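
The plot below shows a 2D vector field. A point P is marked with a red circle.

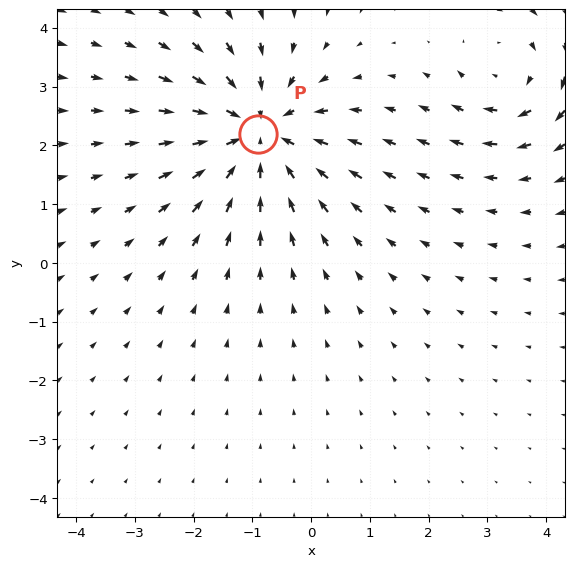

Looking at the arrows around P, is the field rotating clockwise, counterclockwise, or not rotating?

not rotating

Near P at (-0.9, 2.2) the arrows show no circulation. The curl there is ≈0.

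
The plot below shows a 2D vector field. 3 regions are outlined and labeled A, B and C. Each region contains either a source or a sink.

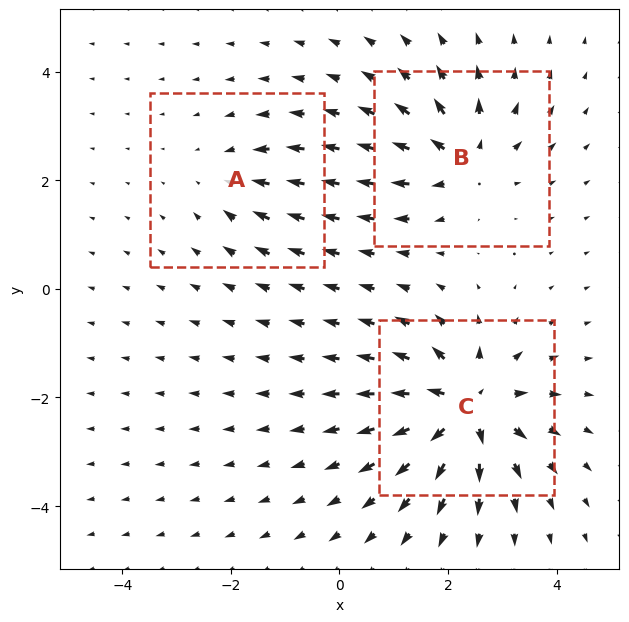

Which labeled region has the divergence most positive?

C

Divergence at each region's feature centre — A: about -2, B: about +4, C: about +6. Region C is most positive.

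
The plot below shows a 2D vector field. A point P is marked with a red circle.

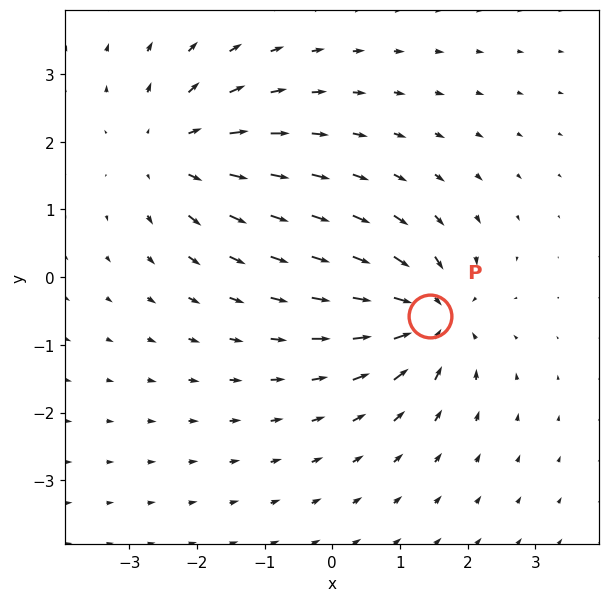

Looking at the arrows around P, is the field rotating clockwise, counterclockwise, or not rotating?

Near P at (1.4, -0.6) the arrows show no circulation. The curl there is ≈0.

not rotating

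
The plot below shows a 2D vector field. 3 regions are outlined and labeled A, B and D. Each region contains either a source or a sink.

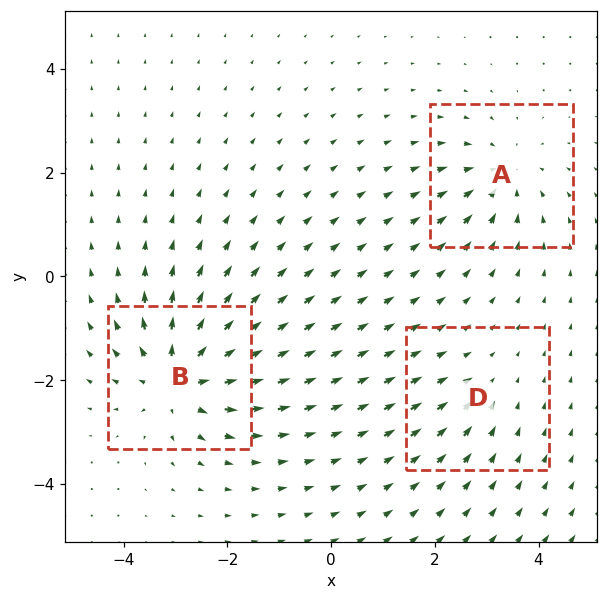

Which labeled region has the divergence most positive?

Divergence at each region's feature centre — A: about -4, B: about +6, D: about -2. Region B is most positive.

B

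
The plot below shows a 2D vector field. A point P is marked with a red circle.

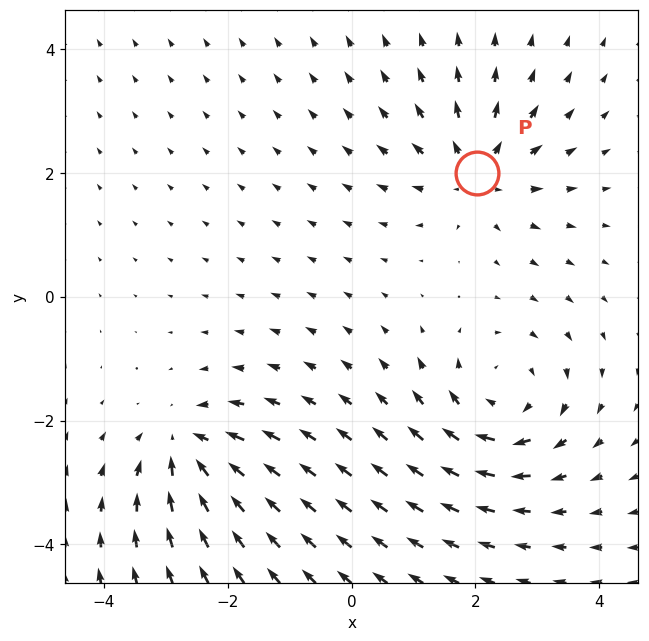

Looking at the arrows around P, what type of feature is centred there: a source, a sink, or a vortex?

source

At P (2.0, 2.0) the arrows spread outward. Divergence about +4, curl ≈0 — positive divergence with near-zero curl is a source.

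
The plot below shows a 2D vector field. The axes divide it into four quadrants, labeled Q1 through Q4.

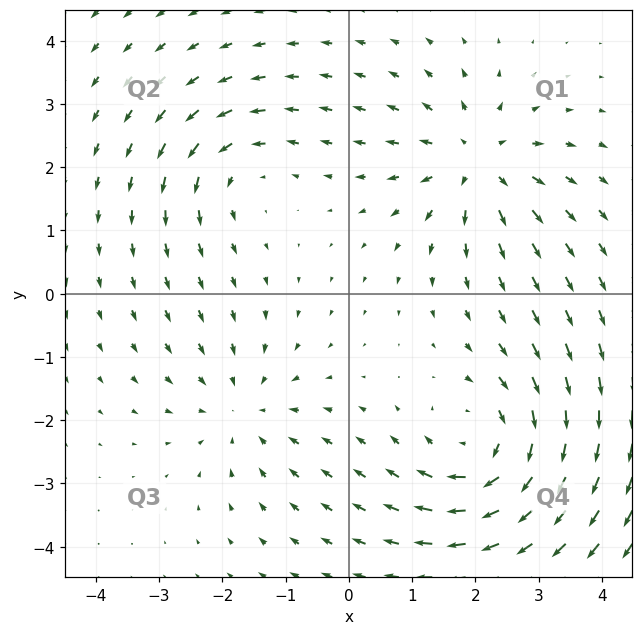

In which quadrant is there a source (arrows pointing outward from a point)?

Q1

The source sits at approximately (2.0, 2.1), which lies in quadrant Q1. The divergence there is about +4, positive as expected for a source.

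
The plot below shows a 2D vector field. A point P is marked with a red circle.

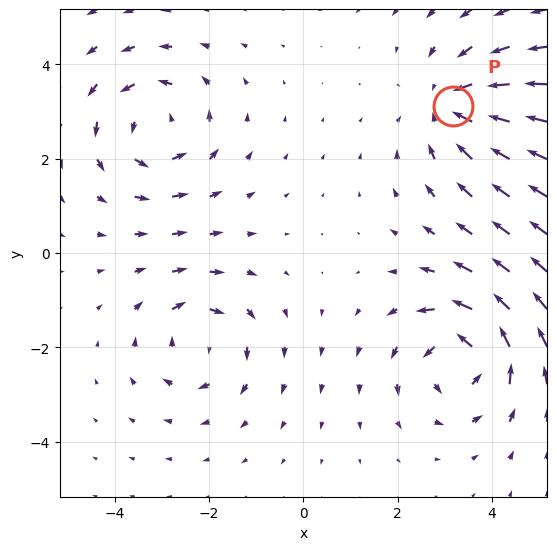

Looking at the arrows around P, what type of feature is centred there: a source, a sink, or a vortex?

At P (3.2, 3.1) the arrows converge inward. Divergence about -4, curl ≈0 — negative divergence with near-zero curl is a sink.

sink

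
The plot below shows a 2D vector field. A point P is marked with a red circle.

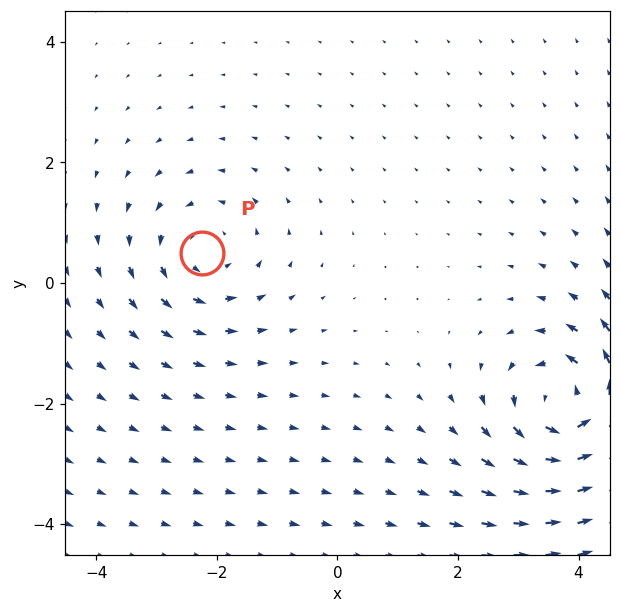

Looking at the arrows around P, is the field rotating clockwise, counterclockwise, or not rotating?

Near P at (-2.2, 0.5) the arrows circulate counterclockwise. The curl (z-component) there is about +3; positive curl means counterclockwise rotation.

counterclockwise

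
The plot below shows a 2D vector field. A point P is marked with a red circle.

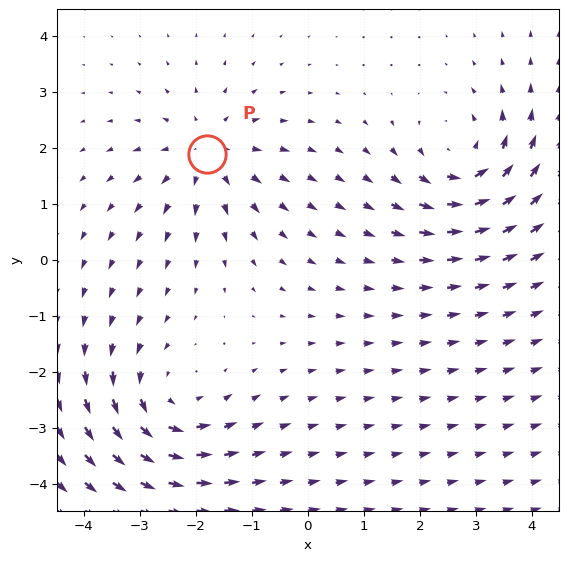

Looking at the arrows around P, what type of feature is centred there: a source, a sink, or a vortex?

At P (-1.8, 1.9) the arrows spread outward. Divergence about +4, curl ≈0 — positive divergence with near-zero curl is a source.

source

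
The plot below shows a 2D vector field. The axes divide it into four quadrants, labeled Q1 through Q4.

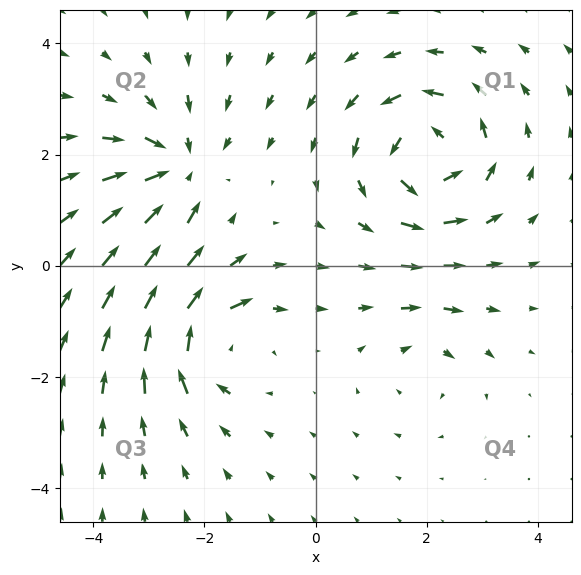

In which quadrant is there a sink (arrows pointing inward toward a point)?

The sink sits at approximately (-2.5, 1.8), which lies in quadrant Q2. The divergence there is about -5, negative as expected for a sink.

Q2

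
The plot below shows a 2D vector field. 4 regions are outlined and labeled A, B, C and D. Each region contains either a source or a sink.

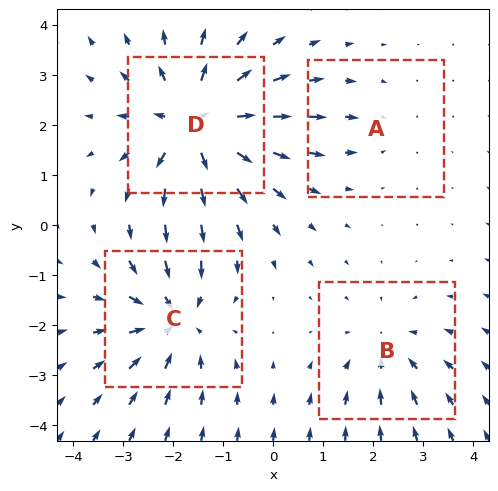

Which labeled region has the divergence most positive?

Divergence at each region's feature centre — A: about -2, B: about -3, C: about -5, D: about +6. Region D is most positive.

D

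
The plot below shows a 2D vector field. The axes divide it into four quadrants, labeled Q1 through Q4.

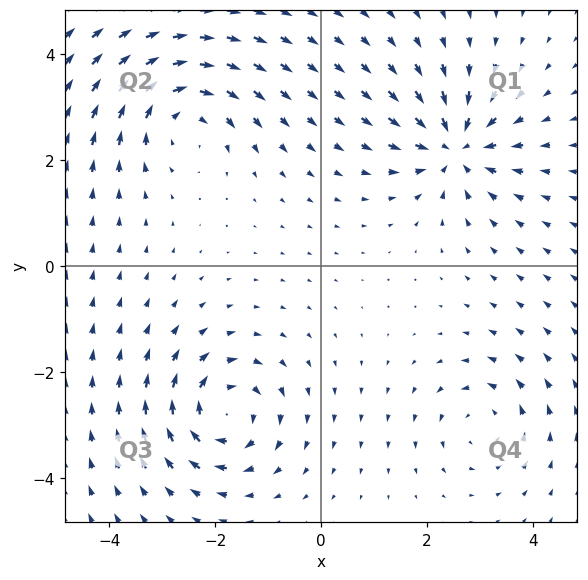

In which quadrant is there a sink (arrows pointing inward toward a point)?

The sink sits at approximately (2.5, 2.2), which lies in quadrant Q1. The divergence there is about -5, negative as expected for a sink.

Q1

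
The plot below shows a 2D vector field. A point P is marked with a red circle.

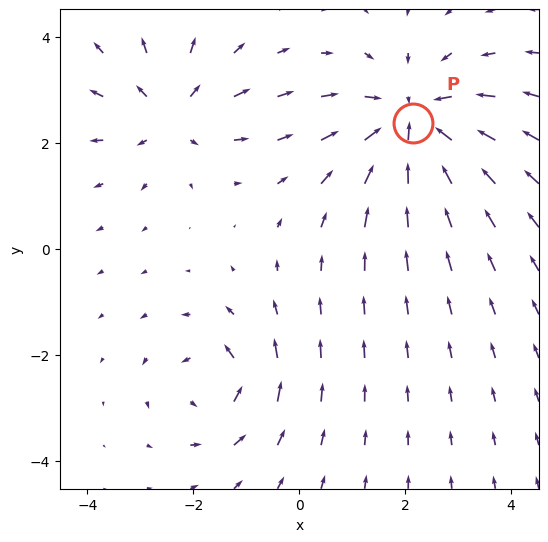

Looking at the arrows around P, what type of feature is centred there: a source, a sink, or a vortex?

At P (2.1, 2.4) the arrows converge inward. Divergence about -4, curl ≈0 — negative divergence with near-zero curl is a sink.

sink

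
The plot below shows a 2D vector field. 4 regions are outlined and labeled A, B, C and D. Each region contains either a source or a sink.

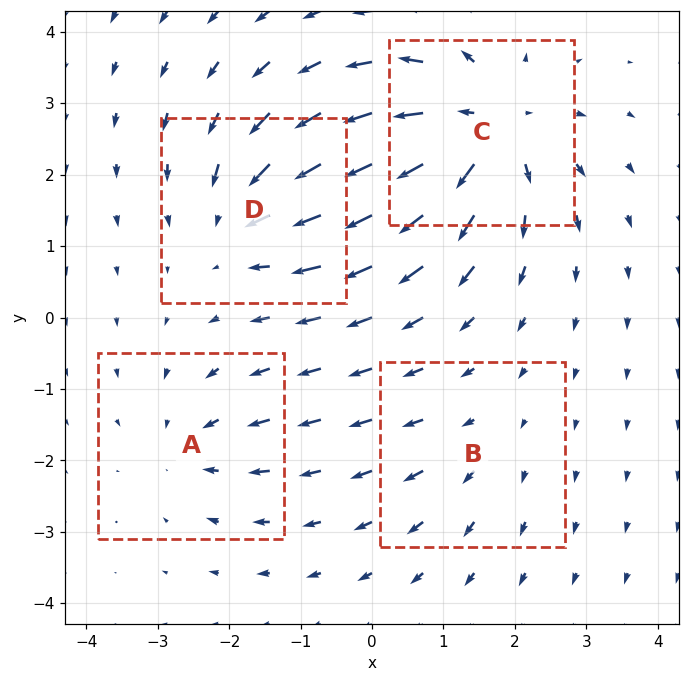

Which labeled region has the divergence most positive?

Divergence at each region's feature centre — A: about -3, B: about +2, C: about +7, D: about -5. Region C is most positive.

C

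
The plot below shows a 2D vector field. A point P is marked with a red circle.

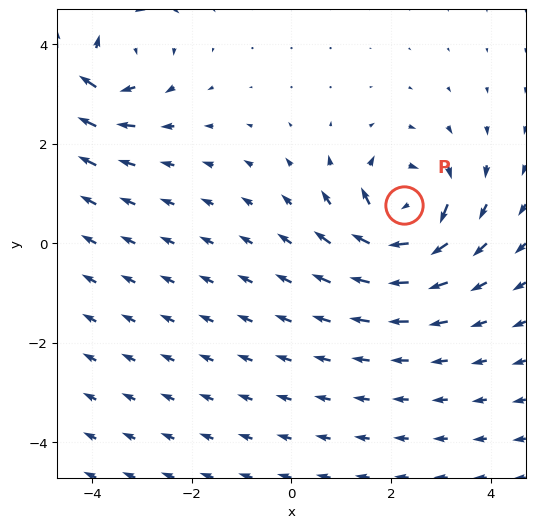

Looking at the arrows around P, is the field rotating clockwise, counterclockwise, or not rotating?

Near P at (2.3, 0.8) the arrows circulate clockwise. The curl (z-component) there is about -4; negative curl means clockwise rotation.

clockwise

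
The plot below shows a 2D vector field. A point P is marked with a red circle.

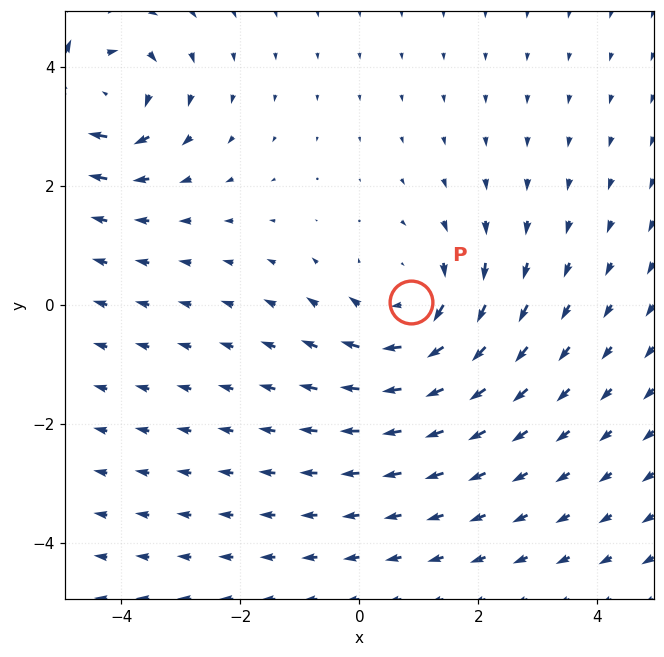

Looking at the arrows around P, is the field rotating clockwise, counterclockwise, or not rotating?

Near P at (0.9, 0.0) the arrows circulate clockwise. The curl (z-component) there is about -3; negative curl means clockwise rotation.

clockwise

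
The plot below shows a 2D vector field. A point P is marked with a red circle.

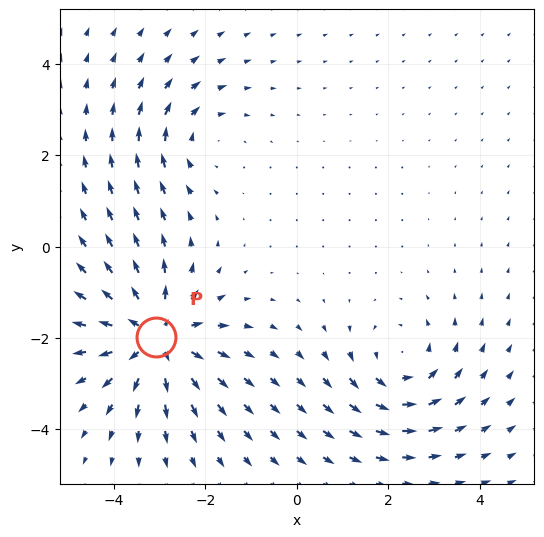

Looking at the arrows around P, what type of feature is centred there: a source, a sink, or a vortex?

At P (-3.1, -2.0) the arrows spread outward. Divergence about +5, curl ≈0 — positive divergence with near-zero curl is a source.

source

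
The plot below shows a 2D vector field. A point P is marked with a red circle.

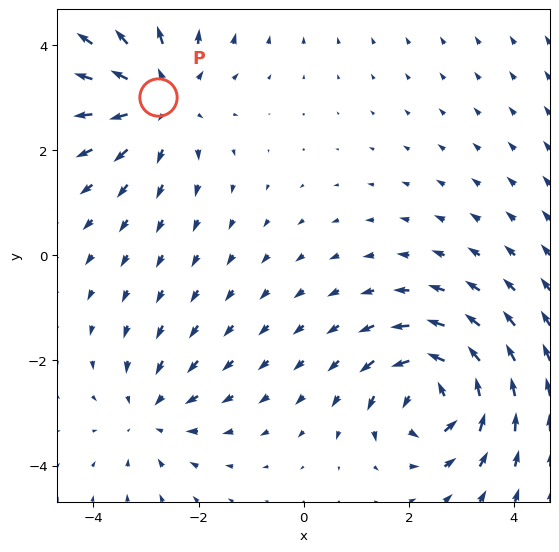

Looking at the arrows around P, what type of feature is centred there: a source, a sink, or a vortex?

At P (-2.8, 3.0) the arrows spread outward. Divergence about +3, curl ≈0 — positive divergence with near-zero curl is a source.

source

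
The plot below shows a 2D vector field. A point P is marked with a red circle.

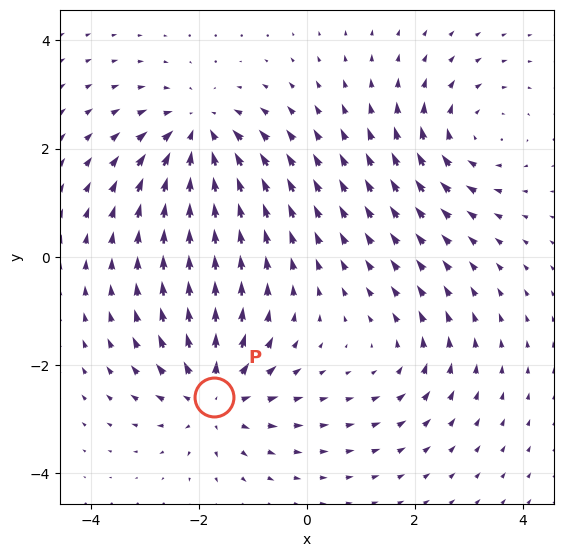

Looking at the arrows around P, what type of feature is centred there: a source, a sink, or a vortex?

source

At P (-1.7, -2.6) the arrows spread outward. Divergence about +5, curl ≈0 — positive divergence with near-zero curl is a source.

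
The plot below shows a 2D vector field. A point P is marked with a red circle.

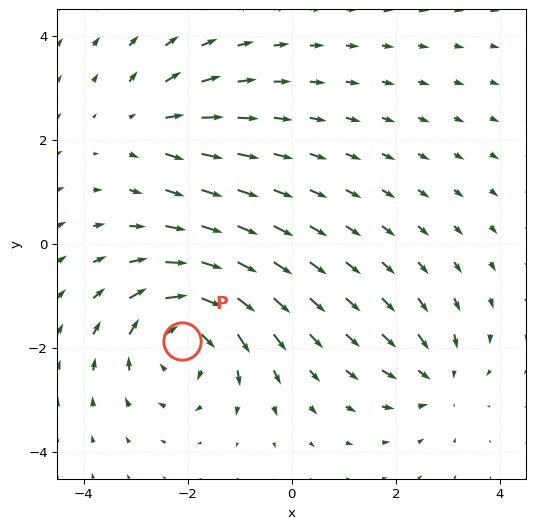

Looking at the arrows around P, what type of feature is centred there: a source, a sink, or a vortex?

vortex

At P (-2.1, -1.9) the arrows circulate clockwise. Divergence ≈0, curl about -5 — near-zero divergence with nonzero curl is a vortex.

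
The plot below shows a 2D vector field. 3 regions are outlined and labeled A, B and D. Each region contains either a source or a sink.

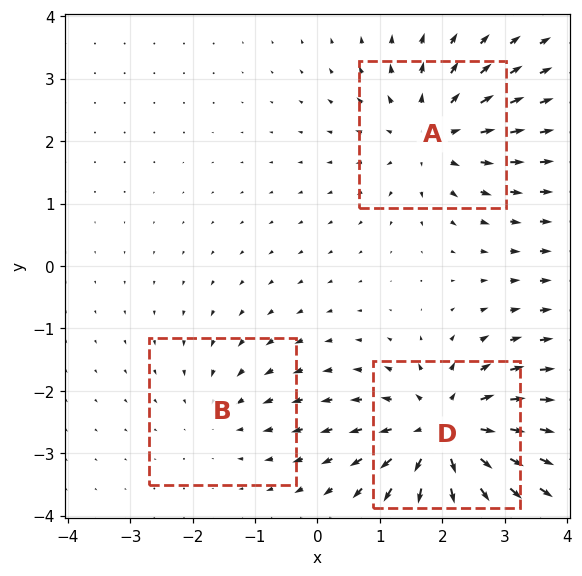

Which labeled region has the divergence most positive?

Divergence at each region's feature centre — A: about +3, B: about -2, D: about +5. Region D is most positive.

D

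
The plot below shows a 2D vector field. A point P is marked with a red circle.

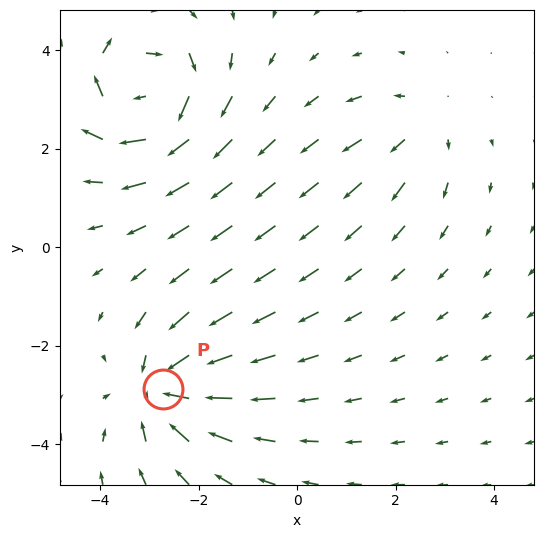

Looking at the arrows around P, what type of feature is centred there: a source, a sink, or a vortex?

sink

At P (-2.7, -2.9) the arrows converge inward. Divergence about -5, curl ≈0 — negative divergence with near-zero curl is a sink.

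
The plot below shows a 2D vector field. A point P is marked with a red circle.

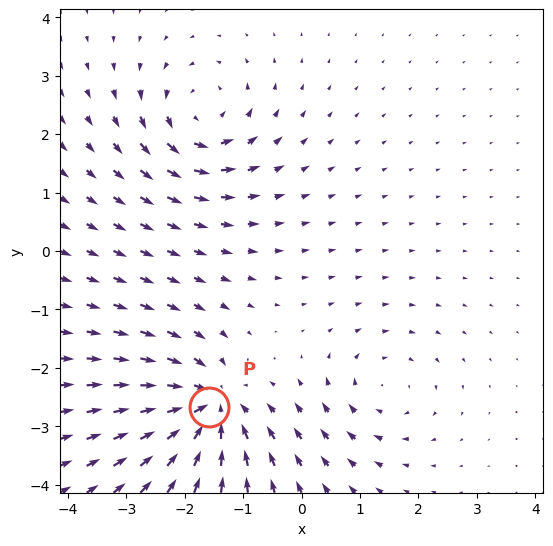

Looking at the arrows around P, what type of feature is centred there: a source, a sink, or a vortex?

At P (-1.6, -2.7) the arrows converge inward. Divergence about -7, curl ≈0 — negative divergence with near-zero curl is a sink.

sink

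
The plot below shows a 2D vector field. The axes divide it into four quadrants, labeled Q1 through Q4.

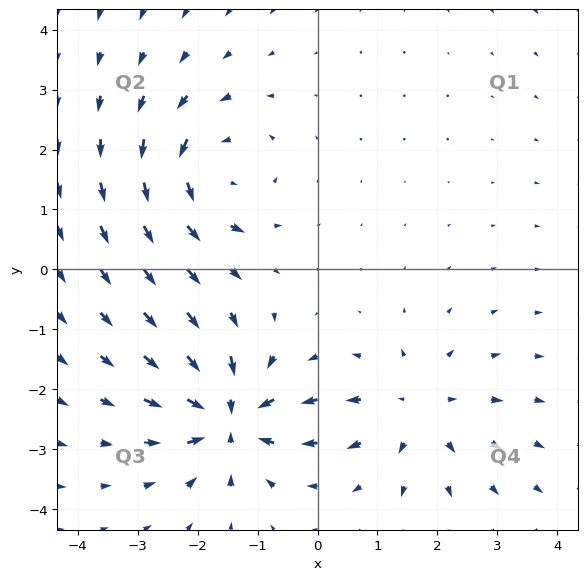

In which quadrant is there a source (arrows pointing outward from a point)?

The source sits at approximately (1.7, -2.4), which lies in quadrant Q4. The divergence there is about +3, positive as expected for a source.

Q4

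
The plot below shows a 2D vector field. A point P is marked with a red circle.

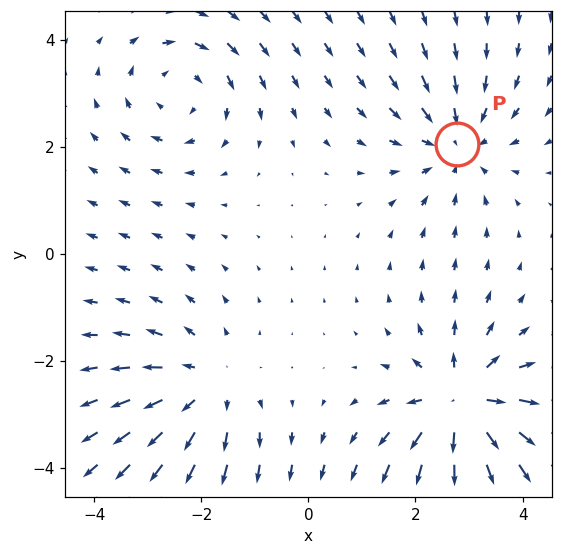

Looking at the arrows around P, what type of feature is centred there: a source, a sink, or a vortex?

sink

At P (2.8, 2.1) the arrows converge inward. Divergence about -4, curl ≈0 — negative divergence with near-zero curl is a sink.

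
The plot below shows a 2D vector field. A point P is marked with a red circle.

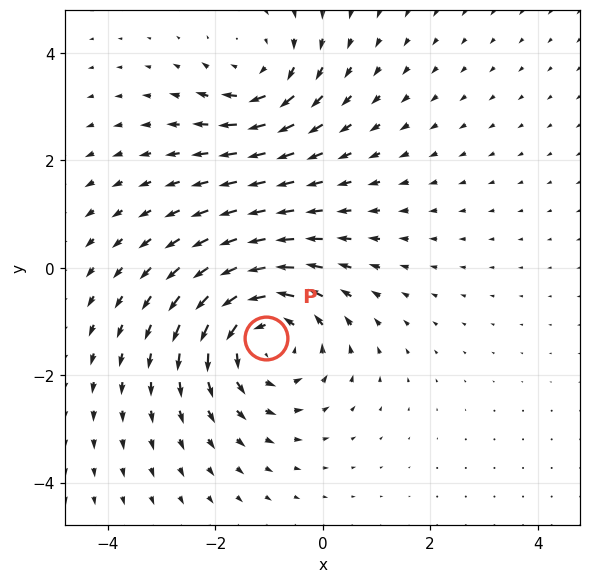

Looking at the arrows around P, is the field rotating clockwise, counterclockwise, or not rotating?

Near P at (-1.1, -1.3) the arrows circulate counterclockwise. The curl (z-component) there is about +4; positive curl means counterclockwise rotation.

counterclockwise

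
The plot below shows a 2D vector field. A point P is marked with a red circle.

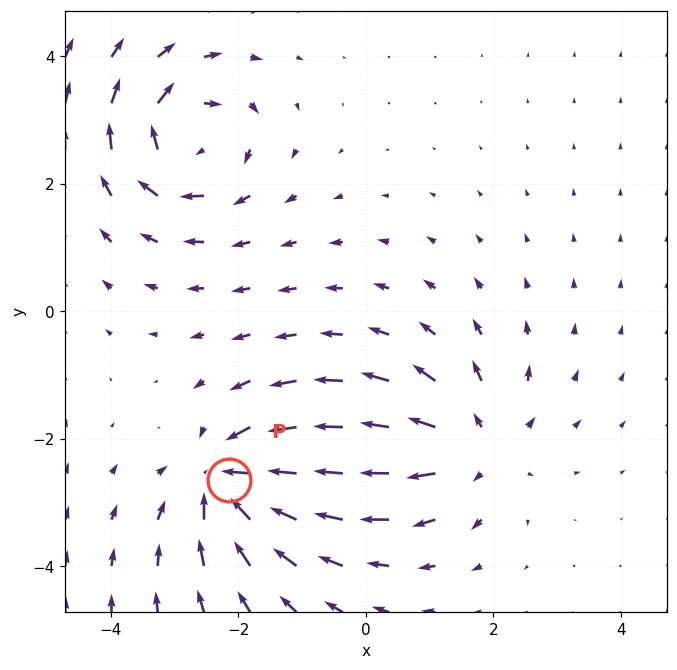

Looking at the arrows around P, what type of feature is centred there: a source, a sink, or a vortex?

At P (-2.1, -2.6) the arrows converge inward. Divergence about -5, curl ≈0 — negative divergence with near-zero curl is a sink.

sink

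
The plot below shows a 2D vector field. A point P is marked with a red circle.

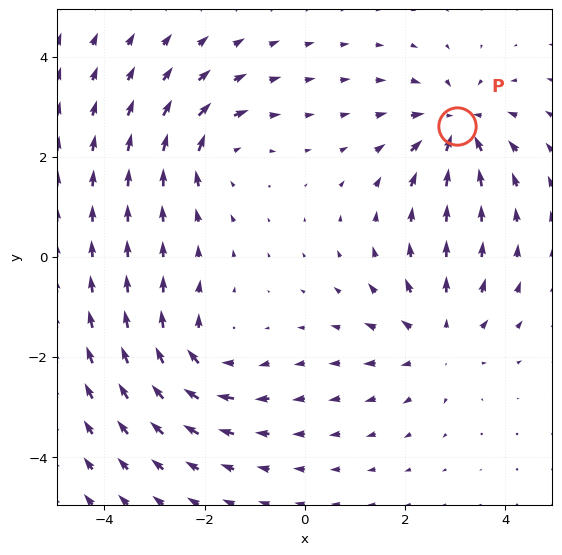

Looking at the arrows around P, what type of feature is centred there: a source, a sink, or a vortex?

sink

At P (3.0, 2.6) the arrows converge inward. Divergence about -5, curl ≈0 — negative divergence with near-zero curl is a sink.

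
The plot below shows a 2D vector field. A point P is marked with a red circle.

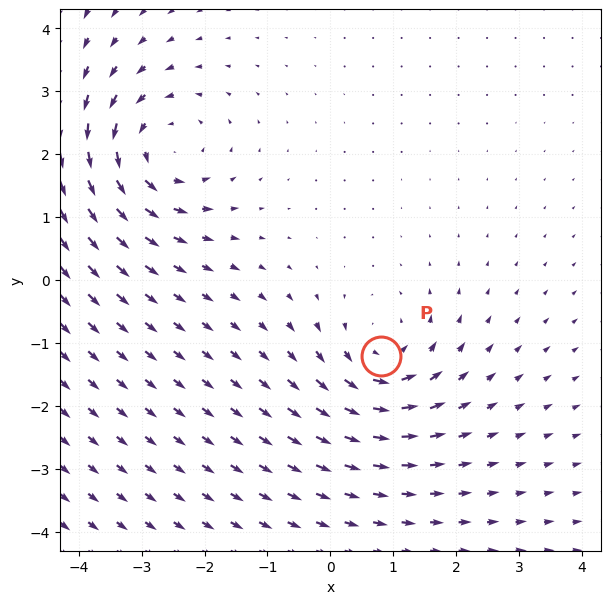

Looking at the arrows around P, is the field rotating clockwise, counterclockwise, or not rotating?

Near P at (0.8, -1.2) the arrows circulate counterclockwise. The curl (z-component) there is about +5; positive curl means counterclockwise rotation.

counterclockwise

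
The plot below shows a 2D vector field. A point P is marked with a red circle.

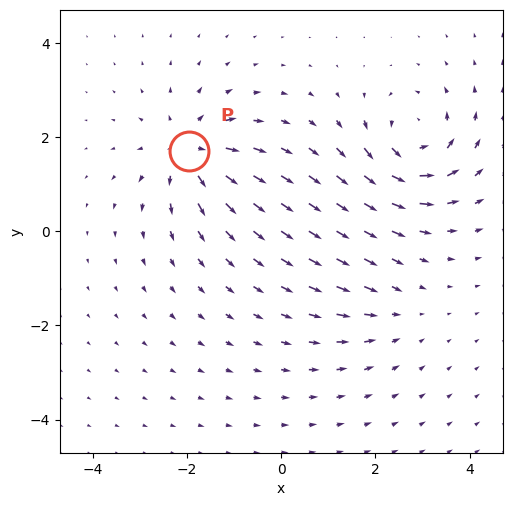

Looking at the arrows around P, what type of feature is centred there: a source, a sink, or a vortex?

At P (-2.0, 1.7) the arrows spread outward. Divergence about +5, curl ≈0 — positive divergence with near-zero curl is a source.

source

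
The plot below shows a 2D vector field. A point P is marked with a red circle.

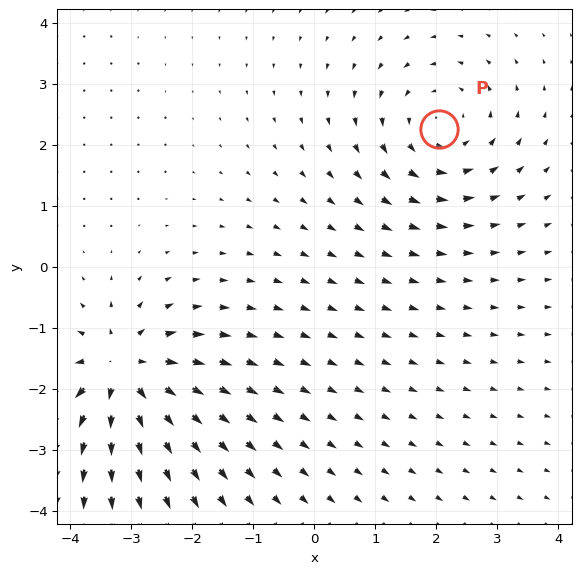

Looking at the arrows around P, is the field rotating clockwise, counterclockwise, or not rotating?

counterclockwise

Near P at (2.0, 2.2) the arrows circulate counterclockwise. The curl (z-component) there is about +3; positive curl means counterclockwise rotation.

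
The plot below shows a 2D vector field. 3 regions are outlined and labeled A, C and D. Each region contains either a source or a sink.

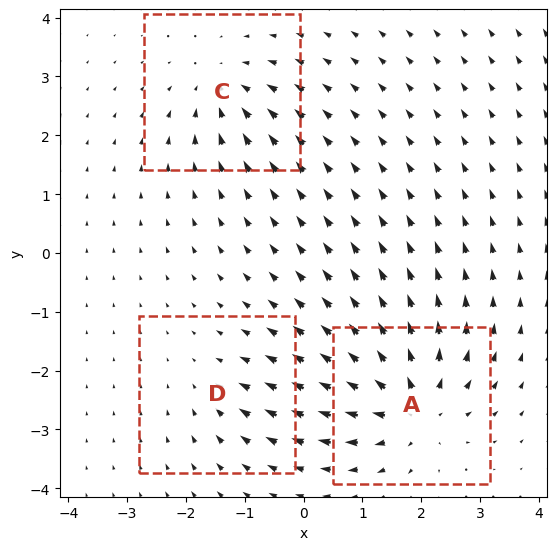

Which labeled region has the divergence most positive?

A

Divergence at each region's feature centre — A: about +6, C: about -4, D: about -2. Region A is most positive.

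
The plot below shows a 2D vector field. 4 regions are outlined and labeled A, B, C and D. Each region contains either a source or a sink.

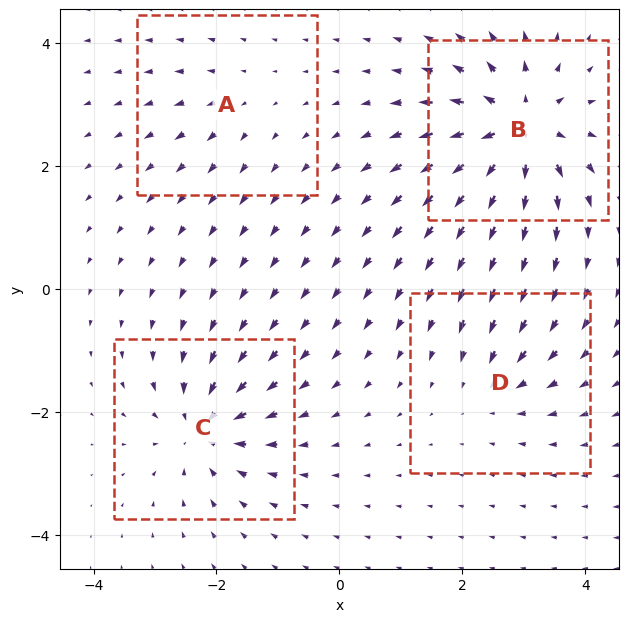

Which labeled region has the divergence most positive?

Divergence at each region's feature centre — A: about +3, B: about +9, C: about -6, D: about -4. Region B is most positive.

B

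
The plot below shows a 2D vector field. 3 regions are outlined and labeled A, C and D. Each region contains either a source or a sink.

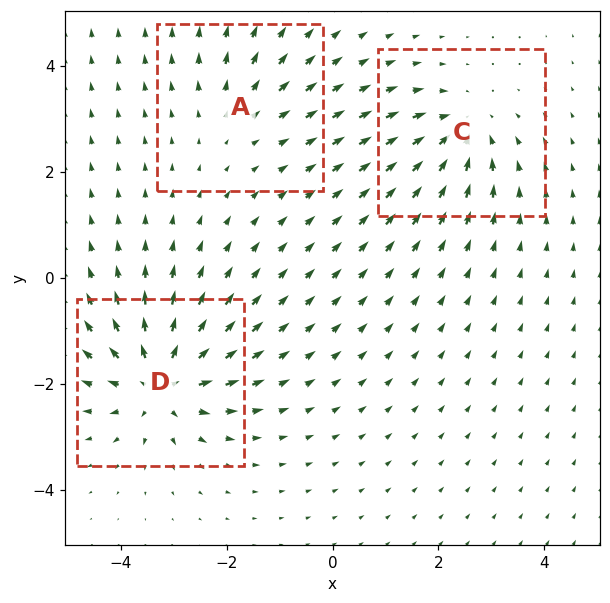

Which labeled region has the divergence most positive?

D

Divergence at each region's feature centre — A: about +2, C: about -4, D: about +5. Region D is most positive.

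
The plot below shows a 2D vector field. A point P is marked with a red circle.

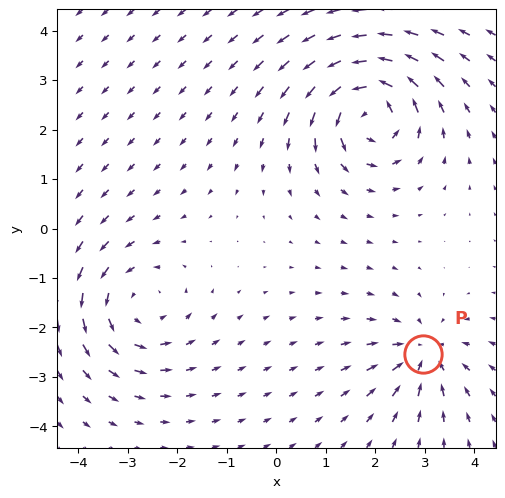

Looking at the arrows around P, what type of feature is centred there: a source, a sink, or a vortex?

sink

At P (3.0, -2.5) the arrows converge inward. Divergence about -4, curl ≈0 — negative divergence with near-zero curl is a sink.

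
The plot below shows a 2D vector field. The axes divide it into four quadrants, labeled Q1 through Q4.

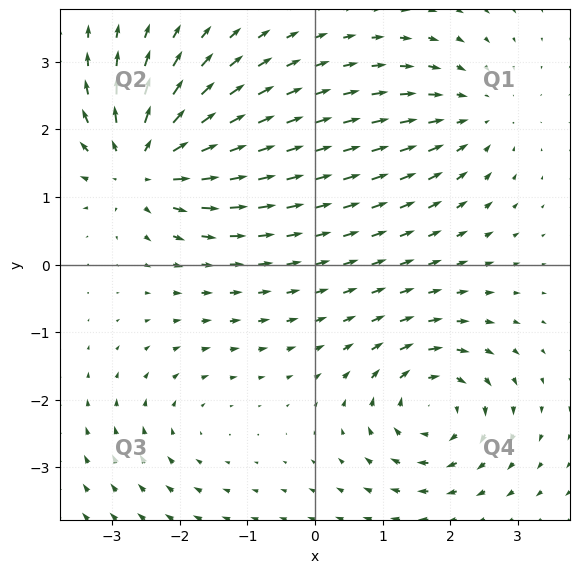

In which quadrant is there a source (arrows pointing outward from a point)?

Q2

The source sits at approximately (-2.5, 1.5), which lies in quadrant Q2. The divergence there is about +6, positive as expected for a source.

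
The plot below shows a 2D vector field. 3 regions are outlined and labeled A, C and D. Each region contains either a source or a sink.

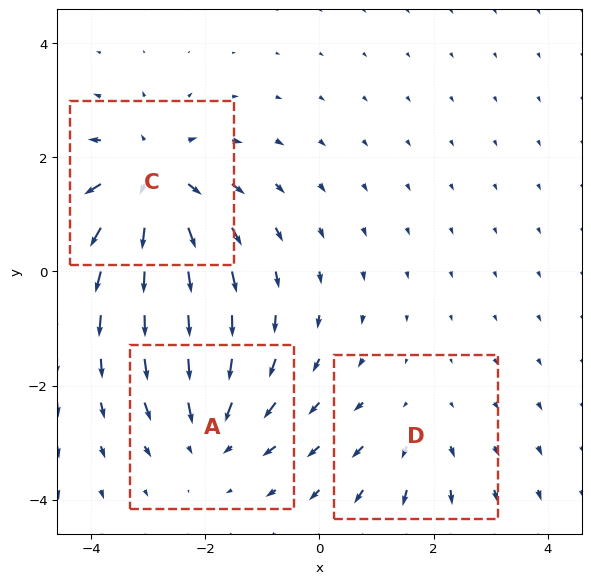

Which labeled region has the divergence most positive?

Divergence at each region's feature centre — A: about -3, C: about +5, D: about +2. Region C is most positive.

C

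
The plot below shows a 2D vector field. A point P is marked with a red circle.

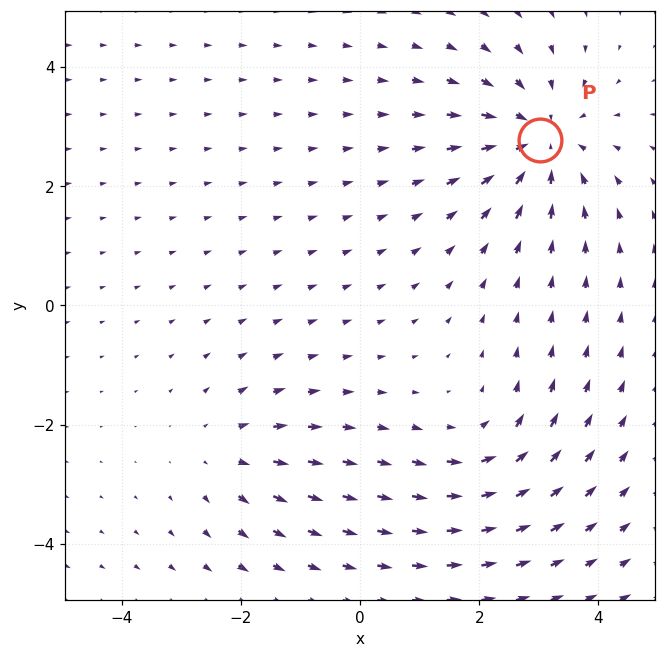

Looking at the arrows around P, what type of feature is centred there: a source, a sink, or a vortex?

sink

At P (3.0, 2.8) the arrows converge inward. Divergence about -4, curl ≈0 — negative divergence with near-zero curl is a sink.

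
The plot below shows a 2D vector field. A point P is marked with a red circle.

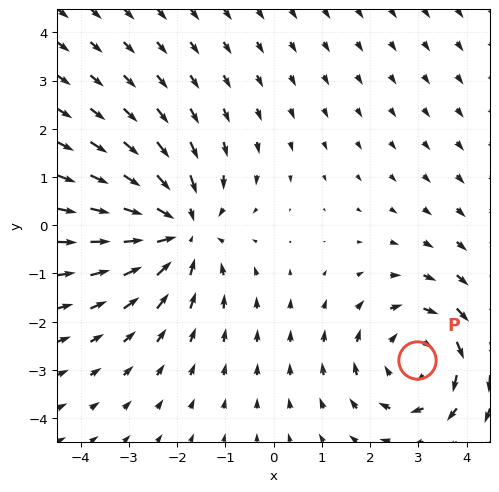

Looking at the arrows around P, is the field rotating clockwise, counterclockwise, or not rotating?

clockwise

Near P at (3.0, -2.8) the arrows circulate clockwise. The curl (z-component) there is about -2; negative curl means clockwise rotation.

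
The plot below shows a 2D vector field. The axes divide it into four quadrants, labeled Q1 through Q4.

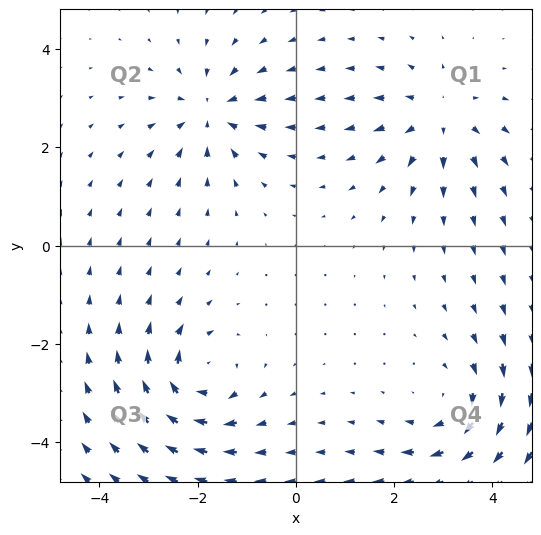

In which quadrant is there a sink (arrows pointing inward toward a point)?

The sink sits at approximately (-1.7, 2.7), which lies in quadrant Q2. The divergence there is about -5, negative as expected for a sink.

Q2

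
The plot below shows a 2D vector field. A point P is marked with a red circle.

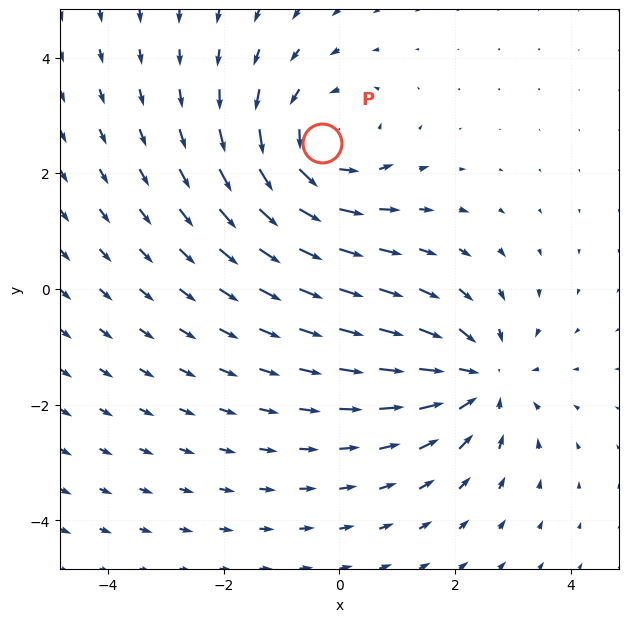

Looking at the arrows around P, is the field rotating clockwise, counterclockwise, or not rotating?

Near P at (-0.3, 2.5) the arrows circulate counterclockwise. The curl (z-component) there is about +3; positive curl means counterclockwise rotation.

counterclockwise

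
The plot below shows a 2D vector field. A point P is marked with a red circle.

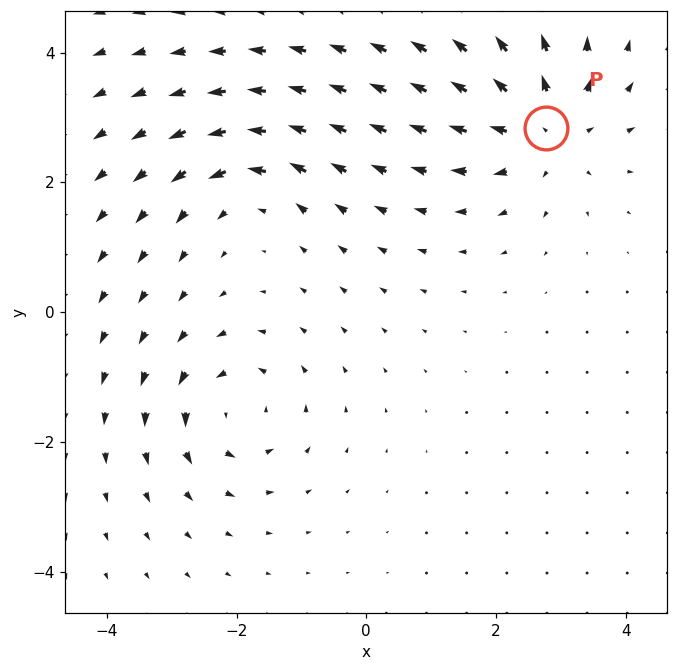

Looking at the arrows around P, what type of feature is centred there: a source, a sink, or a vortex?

At P (2.8, 2.8) the arrows spread outward. Divergence about +5, curl ≈0 — positive divergence with near-zero curl is a source.

source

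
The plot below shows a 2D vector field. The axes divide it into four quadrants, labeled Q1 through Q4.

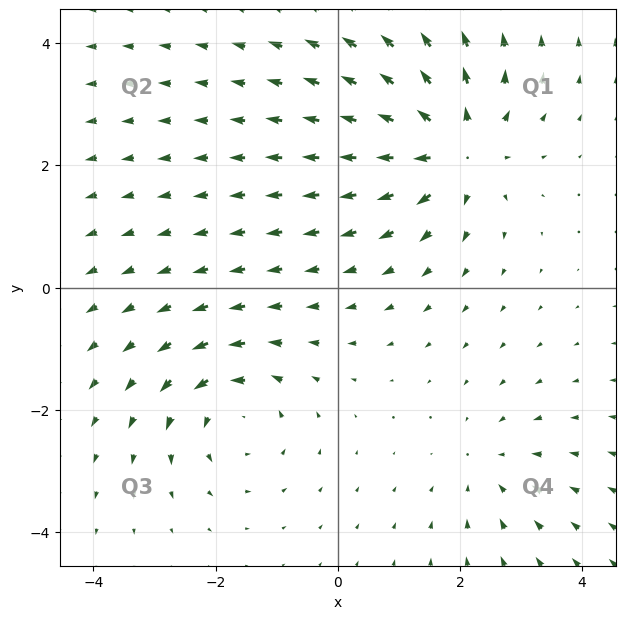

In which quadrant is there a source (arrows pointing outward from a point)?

Q1

The source sits at approximately (1.9, 2.3), which lies in quadrant Q1. The divergence there is about +5, positive as expected for a source.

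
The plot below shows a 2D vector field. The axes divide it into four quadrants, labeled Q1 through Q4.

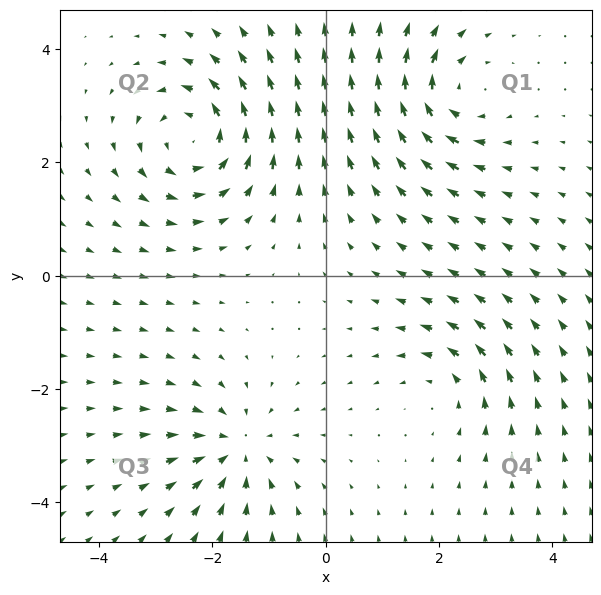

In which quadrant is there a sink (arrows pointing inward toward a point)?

Q3

The sink sits at approximately (-1.6, -3.1), which lies in quadrant Q3. The divergence there is about -4, negative as expected for a sink.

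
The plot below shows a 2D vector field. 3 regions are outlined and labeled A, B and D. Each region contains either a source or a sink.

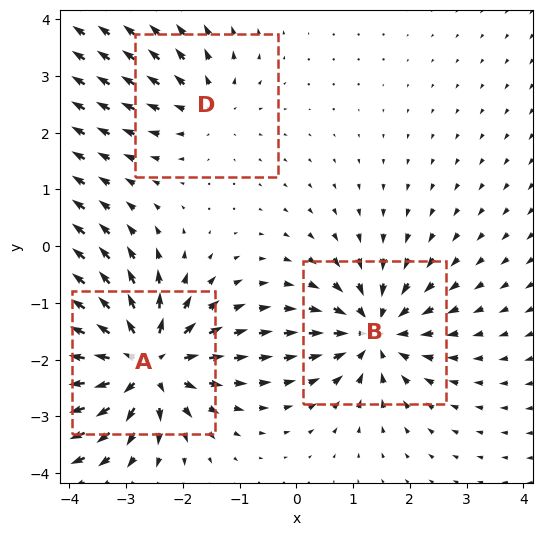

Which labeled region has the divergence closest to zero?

Divergence at each region's feature centre — A: about +6, B: about -4, D: about +2. Region D is closest to zero.

D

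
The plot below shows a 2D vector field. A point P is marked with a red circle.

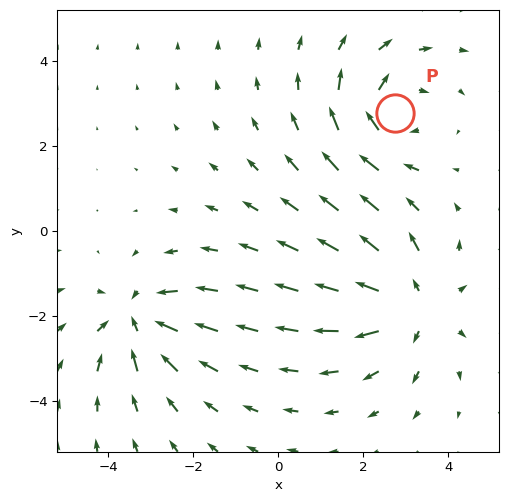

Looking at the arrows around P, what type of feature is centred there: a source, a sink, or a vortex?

vortex

At P (2.7, 2.8) the arrows circulate clockwise. Divergence ≈0, curl about -4 — near-zero divergence with nonzero curl is a vortex.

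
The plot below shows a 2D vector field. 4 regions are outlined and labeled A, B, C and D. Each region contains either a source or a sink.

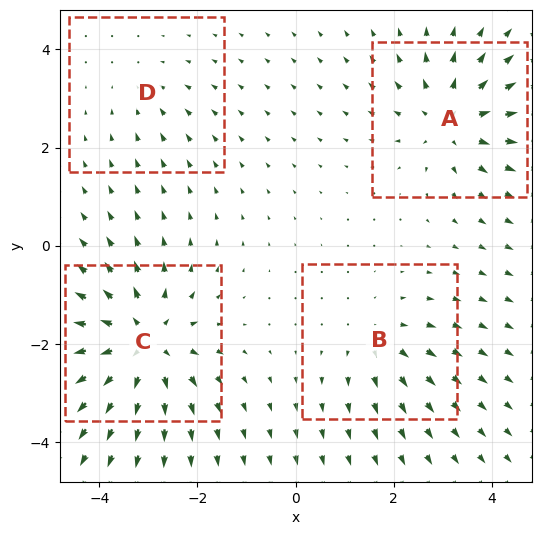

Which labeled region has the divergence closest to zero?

Divergence at each region's feature centre — A: about +5, B: about +3, C: about +7, D: about -2. Region D is closest to zero.

D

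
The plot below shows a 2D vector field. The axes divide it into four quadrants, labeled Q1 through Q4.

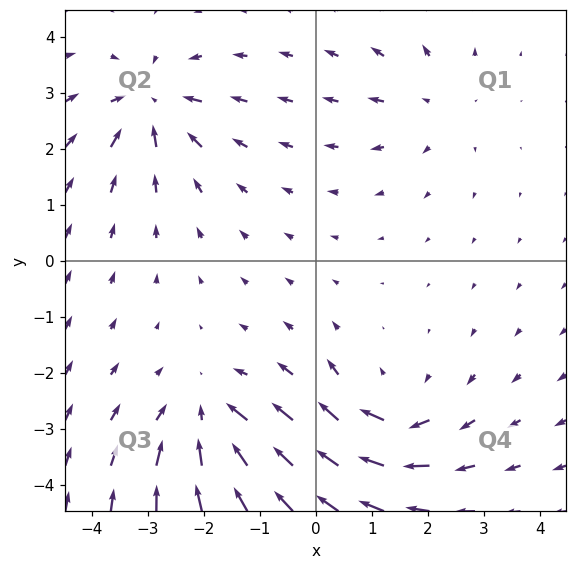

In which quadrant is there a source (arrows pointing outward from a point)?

The source sits at approximately (2.1, 2.8), which lies in quadrant Q1. The divergence there is about +2, positive as expected for a source.

Q1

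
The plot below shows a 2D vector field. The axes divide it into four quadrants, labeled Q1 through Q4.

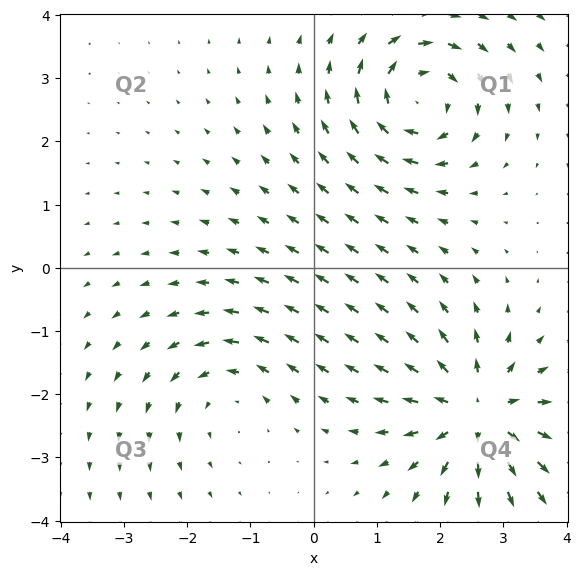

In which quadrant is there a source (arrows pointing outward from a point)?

The source sits at approximately (2.6, -2.3), which lies in quadrant Q4. The divergence there is about +6, positive as expected for a source.

Q4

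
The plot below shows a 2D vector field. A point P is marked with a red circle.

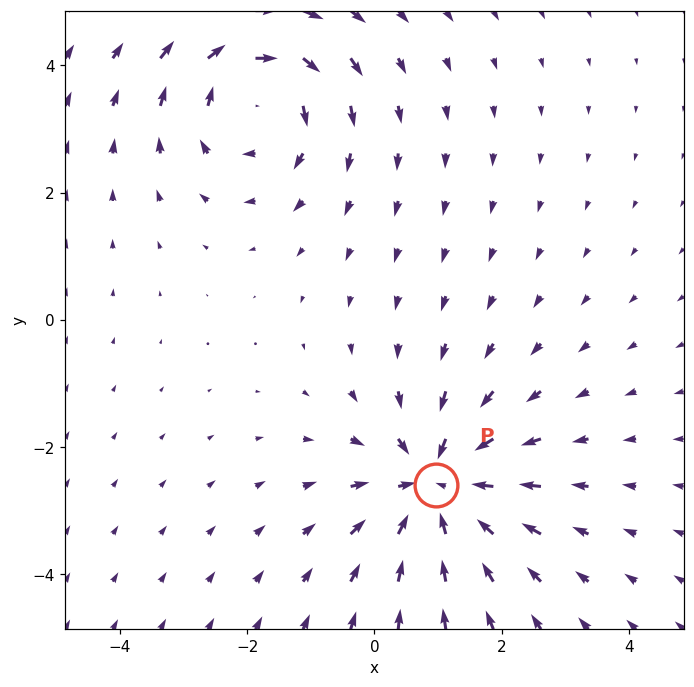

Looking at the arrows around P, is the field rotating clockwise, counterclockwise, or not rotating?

Near P at (1.0, -2.6) the arrows show no circulation. The curl there is ≈0.

not rotating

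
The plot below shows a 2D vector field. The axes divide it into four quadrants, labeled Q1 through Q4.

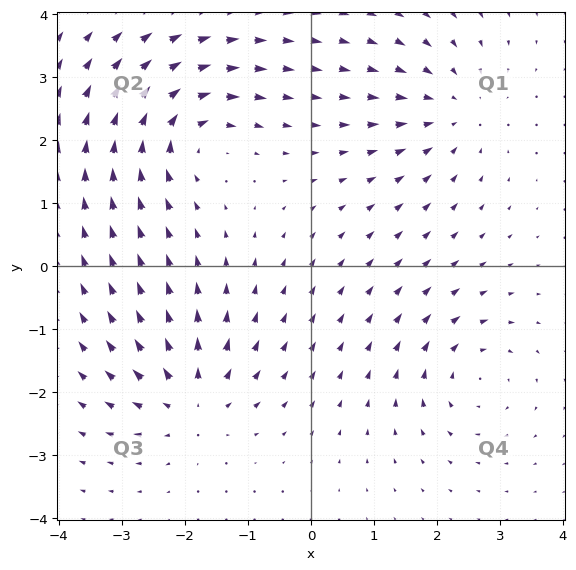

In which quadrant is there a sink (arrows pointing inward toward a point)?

Q1

The sink sits at approximately (2.2, 2.5), which lies in quadrant Q1. The divergence there is about -4, negative as expected for a sink.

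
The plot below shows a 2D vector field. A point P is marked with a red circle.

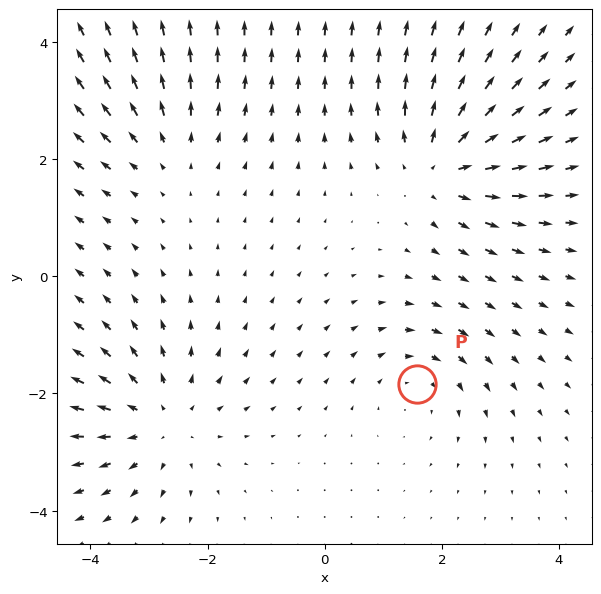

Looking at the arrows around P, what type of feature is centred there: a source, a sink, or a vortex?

At P (1.6, -1.8) the arrows circulate clockwise. Divergence ≈0, curl about -2 — near-zero divergence with nonzero curl is a vortex.

vortex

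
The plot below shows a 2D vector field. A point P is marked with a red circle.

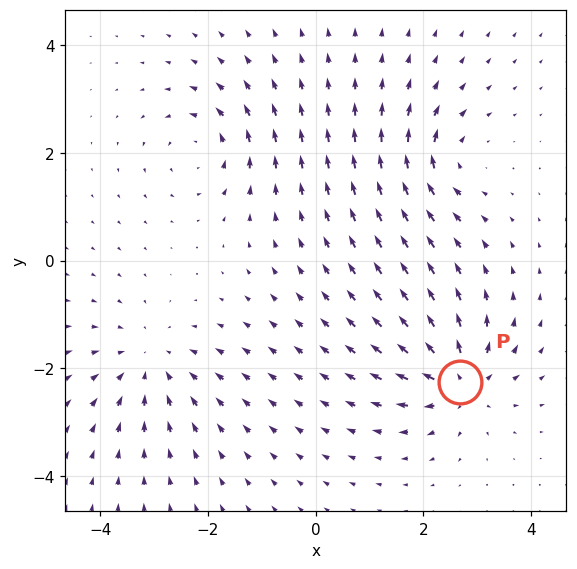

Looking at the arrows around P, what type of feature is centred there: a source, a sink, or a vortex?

source

At P (2.7, -2.3) the arrows spread outward. Divergence about +7, curl ≈0 — positive divergence with near-zero curl is a source.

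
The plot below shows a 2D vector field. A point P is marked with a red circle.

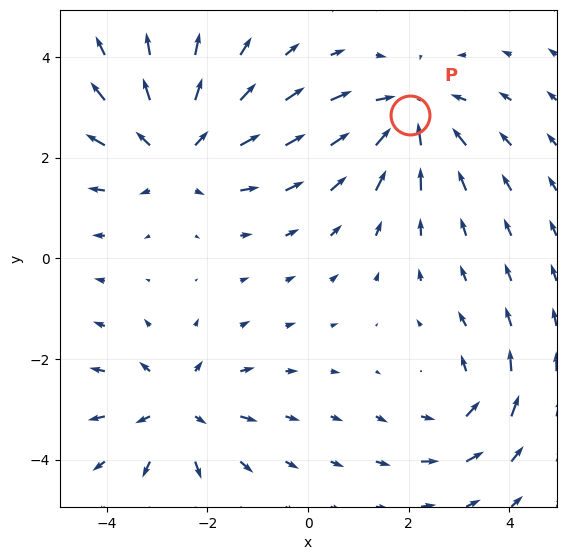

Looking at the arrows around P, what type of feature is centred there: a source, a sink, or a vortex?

At P (2.0, 2.8) the arrows converge inward. Divergence about -4, curl ≈0 — negative divergence with near-zero curl is a sink.

sink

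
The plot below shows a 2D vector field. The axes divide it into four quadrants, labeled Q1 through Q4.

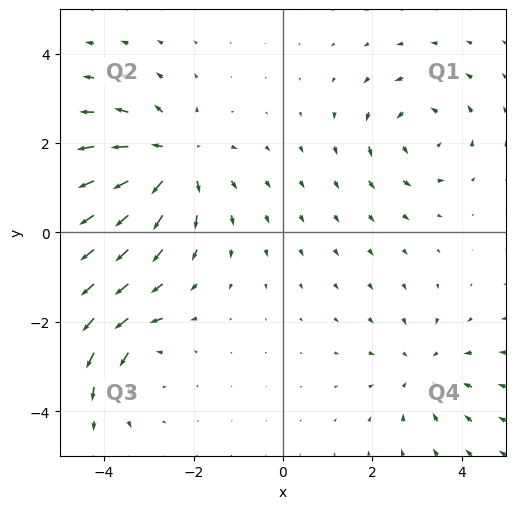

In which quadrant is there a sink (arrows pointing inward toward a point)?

Q4

The sink sits at approximately (3.1, -3.1), which lies in quadrant Q4. The divergence there is about -3, negative as expected for a sink.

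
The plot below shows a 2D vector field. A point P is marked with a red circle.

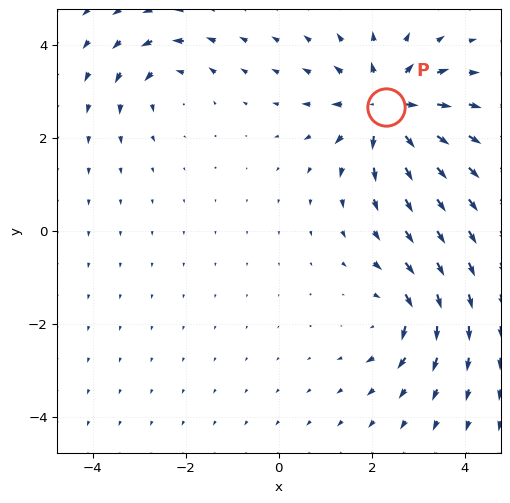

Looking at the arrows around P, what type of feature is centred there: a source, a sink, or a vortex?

source

At P (2.3, 2.7) the arrows spread outward. Divergence about +6, curl ≈0 — positive divergence with near-zero curl is a source.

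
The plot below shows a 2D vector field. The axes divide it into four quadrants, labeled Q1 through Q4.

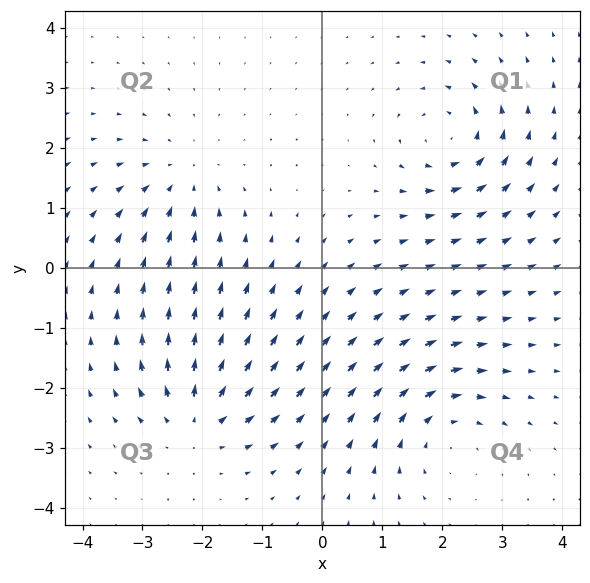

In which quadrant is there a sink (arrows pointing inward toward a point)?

The sink sits at approximately (-2.4, 1.5), which lies in quadrant Q2. The divergence there is about -3, negative as expected for a sink.

Q2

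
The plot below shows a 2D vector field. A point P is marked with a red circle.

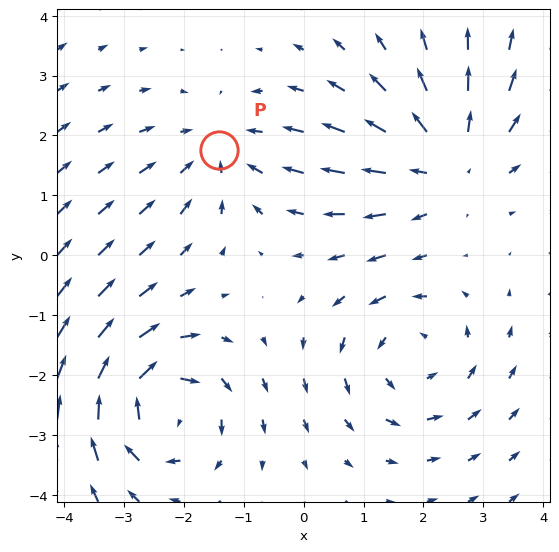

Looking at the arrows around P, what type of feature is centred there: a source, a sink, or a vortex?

At P (-1.4, 1.8) the arrows converge inward. Divergence about -2, curl ≈0 — negative divergence with near-zero curl is a sink.

sink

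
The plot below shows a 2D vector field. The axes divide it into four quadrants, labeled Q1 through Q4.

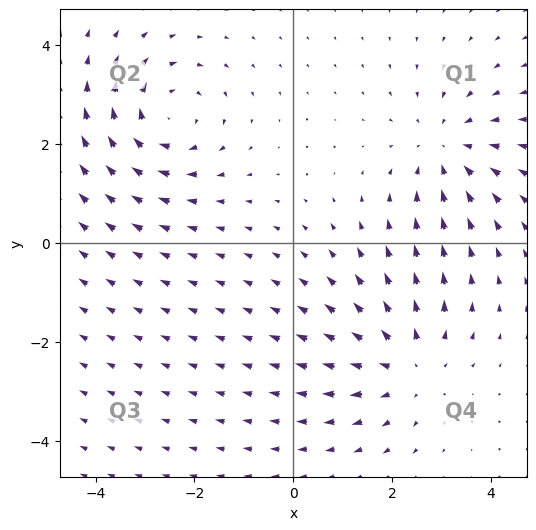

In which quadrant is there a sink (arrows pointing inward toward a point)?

Q1

The sink sits at approximately (3.1, 1.9), which lies in quadrant Q1. The divergence there is about -3, negative as expected for a sink.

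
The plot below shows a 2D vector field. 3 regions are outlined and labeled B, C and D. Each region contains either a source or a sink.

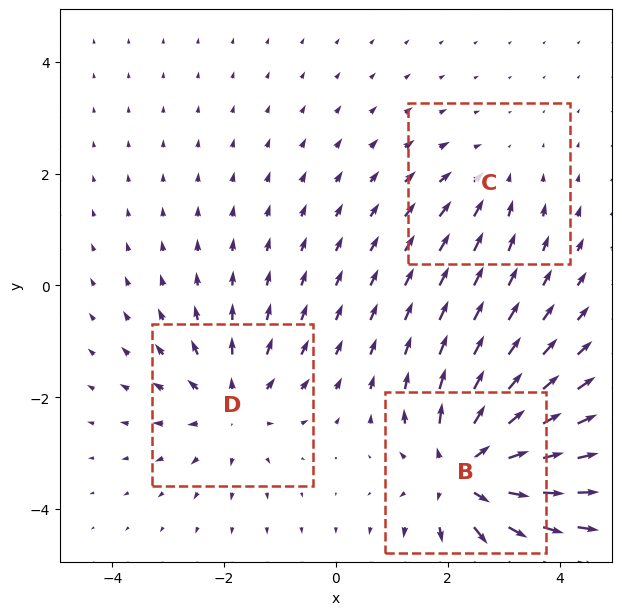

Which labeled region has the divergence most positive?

B

Divergence at each region's feature centre — B: about +5, C: about -2, D: about +3. Region B is most positive.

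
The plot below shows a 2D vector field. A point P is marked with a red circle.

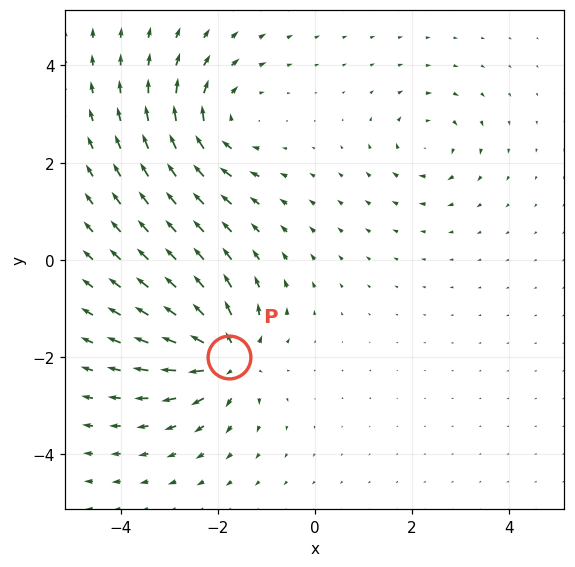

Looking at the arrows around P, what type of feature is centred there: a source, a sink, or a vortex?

At P (-1.8, -2.0) the arrows spread outward. Divergence about +7, curl ≈0 — positive divergence with near-zero curl is a source.

source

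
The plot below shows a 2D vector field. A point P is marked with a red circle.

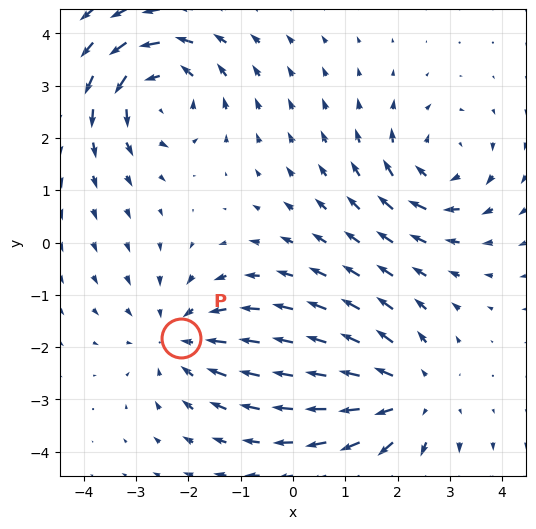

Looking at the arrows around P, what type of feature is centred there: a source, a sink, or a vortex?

At P (-2.1, -1.8) the arrows converge inward. Divergence about -3, curl ≈0 — negative divergence with near-zero curl is a sink.

sink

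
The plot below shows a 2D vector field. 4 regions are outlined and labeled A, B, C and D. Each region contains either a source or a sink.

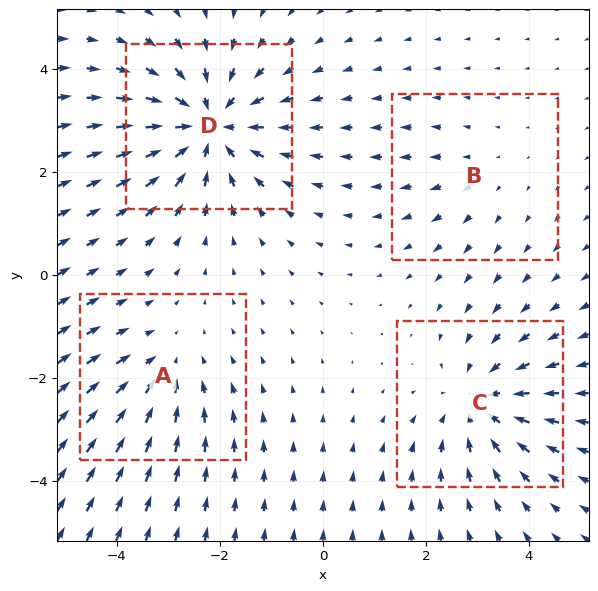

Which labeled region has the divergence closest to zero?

Divergence at each region's feature centre — A: about -3, B: about +2, C: about -4, D: about -6. Region B is closest to zero.

B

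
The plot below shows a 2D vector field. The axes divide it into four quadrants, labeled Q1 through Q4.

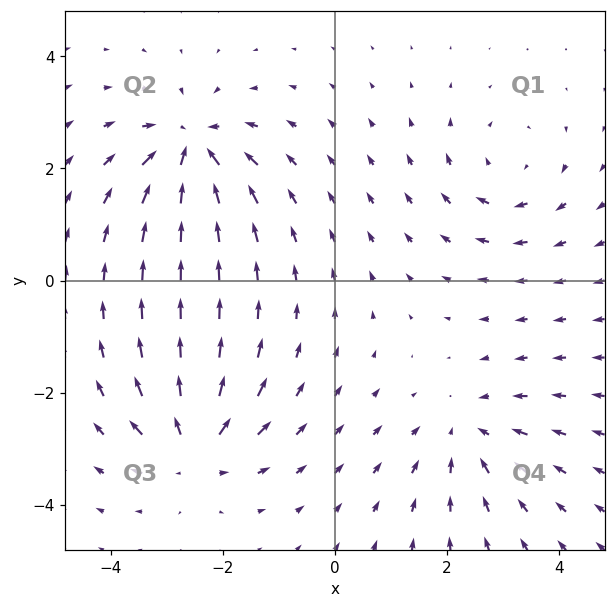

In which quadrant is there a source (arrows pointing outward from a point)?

Q3

The source sits at approximately (-2.5, -3.0), which lies in quadrant Q3. The divergence there is about +5, positive as expected for a source.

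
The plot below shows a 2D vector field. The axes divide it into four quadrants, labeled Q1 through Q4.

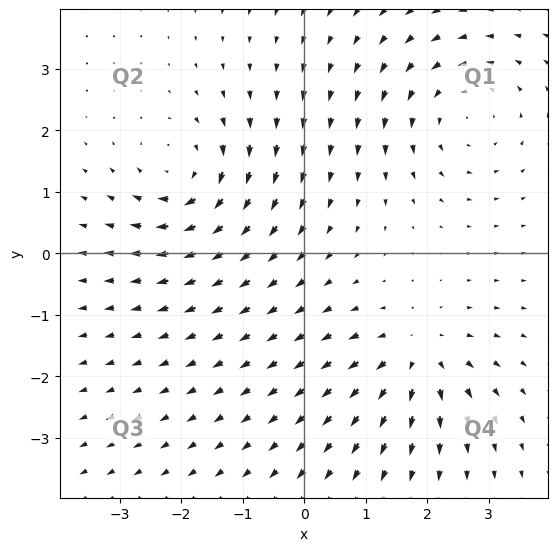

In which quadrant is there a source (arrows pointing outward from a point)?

The source sits at approximately (1.8, -1.7), which lies in quadrant Q4. The divergence there is about +5, positive as expected for a source.

Q4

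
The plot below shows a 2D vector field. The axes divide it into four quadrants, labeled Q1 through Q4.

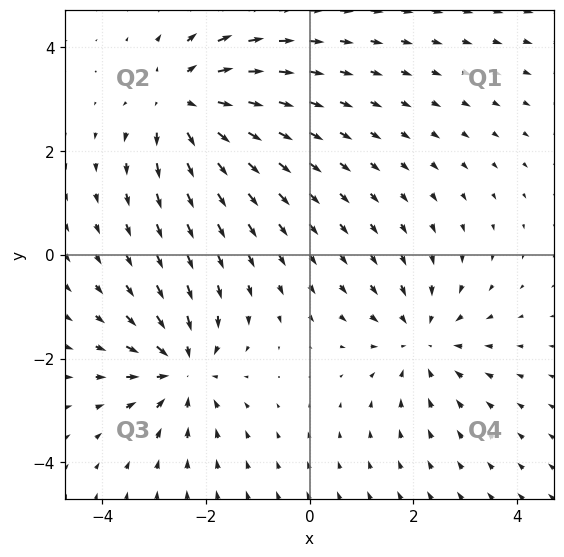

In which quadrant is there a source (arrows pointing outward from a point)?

Q2

The source sits at approximately (-2.4, 2.9), which lies in quadrant Q2. The divergence there is about +3, positive as expected for a source.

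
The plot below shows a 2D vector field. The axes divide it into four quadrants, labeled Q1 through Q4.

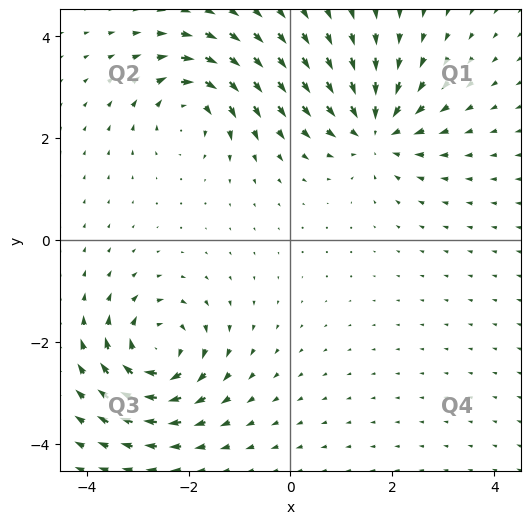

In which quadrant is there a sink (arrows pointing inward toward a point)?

Q1

The sink sits at approximately (1.7, 2.2), which lies in quadrant Q1. The divergence there is about -5, negative as expected for a sink.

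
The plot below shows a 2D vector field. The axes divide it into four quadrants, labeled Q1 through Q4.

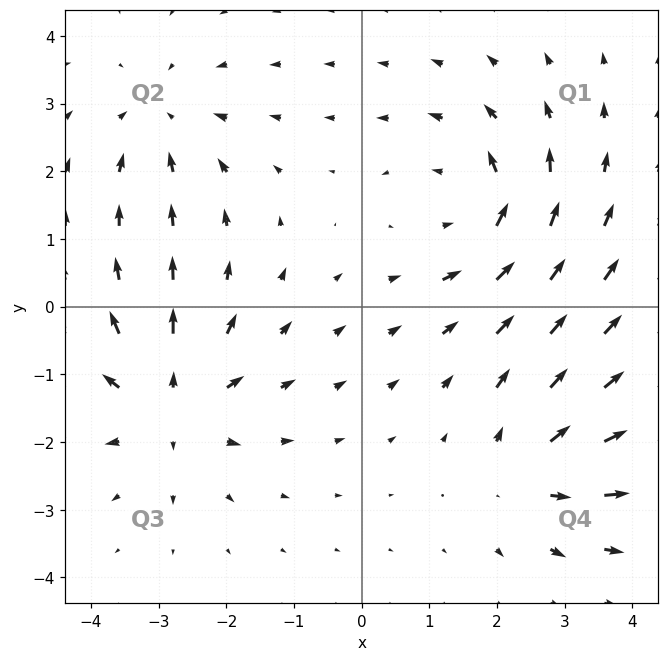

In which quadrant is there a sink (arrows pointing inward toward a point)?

Q2

The sink sits at approximately (-3.0, 2.7), which lies in quadrant Q2. The divergence there is about -3, negative as expected for a sink.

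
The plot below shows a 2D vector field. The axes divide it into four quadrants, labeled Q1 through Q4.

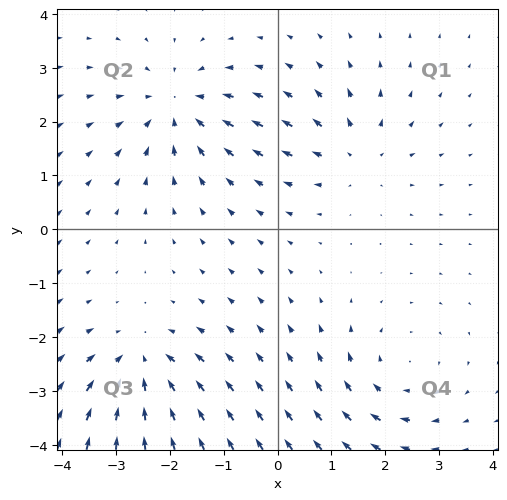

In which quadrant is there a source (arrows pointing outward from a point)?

Q1

The source sits at approximately (1.5, 1.4), which lies in quadrant Q1. The divergence there is about +3, positive as expected for a source.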